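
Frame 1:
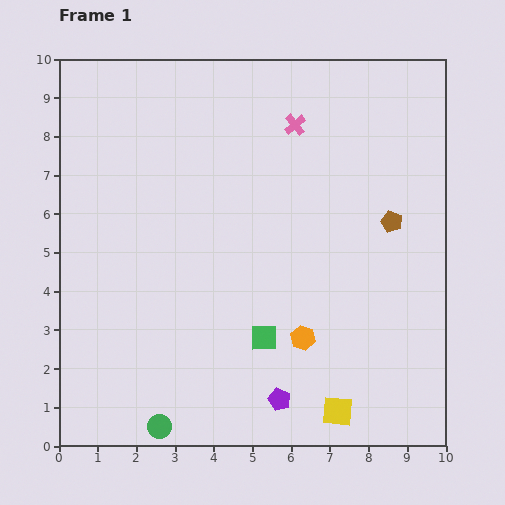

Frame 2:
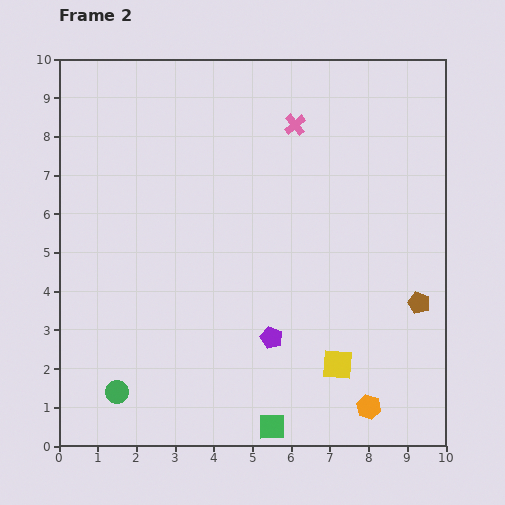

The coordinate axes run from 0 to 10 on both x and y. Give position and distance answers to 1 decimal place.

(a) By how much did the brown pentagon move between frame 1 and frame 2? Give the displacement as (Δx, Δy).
(0.7, -2.1)

The brown pentagon was at (8.6, 5.8) in frame 1 and (9.3, 3.7) in frame 2.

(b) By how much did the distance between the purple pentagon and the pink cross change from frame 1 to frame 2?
-1.6

Distance in frame 1: 7.1. Distance in frame 2: 5.5.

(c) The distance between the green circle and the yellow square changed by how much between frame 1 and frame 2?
+1.1

Distance in frame 1: 4.6. Distance in frame 2: 5.7.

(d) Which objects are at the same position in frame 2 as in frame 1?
the pink cross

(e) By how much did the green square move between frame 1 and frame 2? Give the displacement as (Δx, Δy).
(0.2, -2.3)

The green square was at (5.3, 2.8) in frame 1 and (5.5, 0.5) in frame 2.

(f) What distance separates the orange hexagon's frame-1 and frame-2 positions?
2.5

The orange hexagon moved from (6.3, 2.8) to (8.0, 1.0), a distance of √(1.7² + 1.8²) ≈ 2.5.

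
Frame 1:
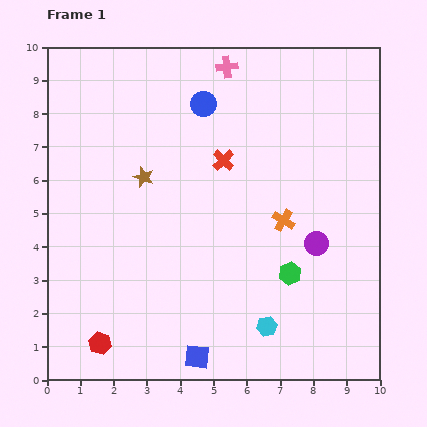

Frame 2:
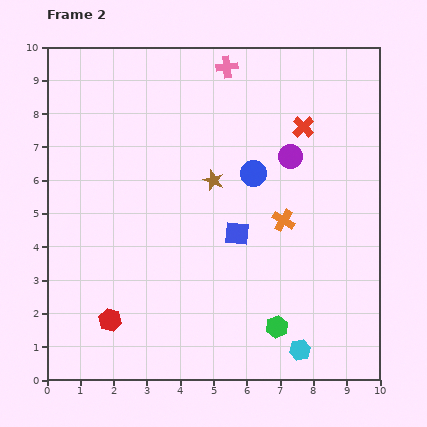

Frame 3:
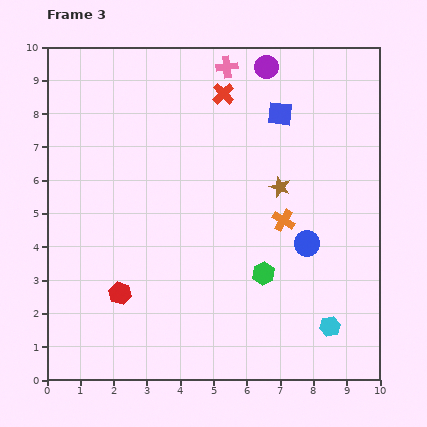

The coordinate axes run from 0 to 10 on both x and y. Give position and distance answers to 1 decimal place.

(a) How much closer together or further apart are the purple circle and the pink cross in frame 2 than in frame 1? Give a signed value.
-2.6

Distance in frame 1: 5.9. Distance in frame 2: 3.3.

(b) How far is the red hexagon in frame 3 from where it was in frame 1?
1.6

The red hexagon moved from (1.6, 1.1) to (2.2, 2.6), a distance of √(0.6² + 1.5²) ≈ 1.6.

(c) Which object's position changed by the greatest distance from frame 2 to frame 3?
the blue square

(moved 3.8; next 2.8)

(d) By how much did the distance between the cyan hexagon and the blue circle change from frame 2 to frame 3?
-2.9

Distance in frame 2: 5.5. Distance in frame 3: 2.6.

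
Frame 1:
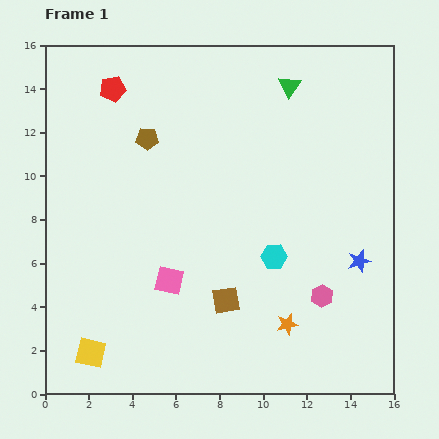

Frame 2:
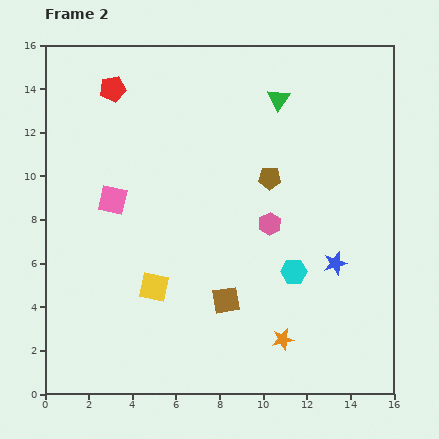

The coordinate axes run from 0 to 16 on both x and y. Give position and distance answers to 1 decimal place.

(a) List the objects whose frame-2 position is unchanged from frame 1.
the brown square, the red pentagon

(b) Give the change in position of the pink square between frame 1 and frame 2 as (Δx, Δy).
(-2.6, 3.7)

The pink square was at (5.7, 5.2) in frame 1 and (3.1, 8.9) in frame 2.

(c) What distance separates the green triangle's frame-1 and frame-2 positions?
0.8

The green triangle moved from (11.2, 14.1) to (10.7, 13.5), a distance of √(0.5² + 0.6²) ≈ 0.8.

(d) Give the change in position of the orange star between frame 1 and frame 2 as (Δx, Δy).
(-0.2, -0.7)

The orange star was at (11.1, 3.2) in frame 1 and (10.9, 2.5) in frame 2.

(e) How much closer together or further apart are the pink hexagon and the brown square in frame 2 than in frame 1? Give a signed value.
-0.4

Distance in frame 1: 4.4. Distance in frame 2: 4.0.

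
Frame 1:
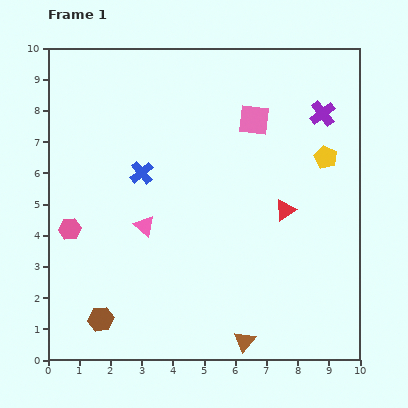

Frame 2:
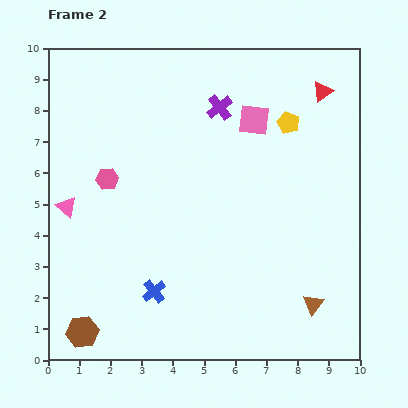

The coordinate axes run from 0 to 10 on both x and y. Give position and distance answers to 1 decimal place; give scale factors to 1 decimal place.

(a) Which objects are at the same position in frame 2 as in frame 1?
the pink square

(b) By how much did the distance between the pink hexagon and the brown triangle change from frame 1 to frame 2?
+1.0

Distance in frame 1: 6.7. Distance in frame 2: 7.7.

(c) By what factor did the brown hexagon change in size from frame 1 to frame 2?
1.3×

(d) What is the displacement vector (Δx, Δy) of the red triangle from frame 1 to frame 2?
(1.2, 3.8)

The red triangle was at (7.6, 4.8) in frame 1 and (8.8, 8.6) in frame 2.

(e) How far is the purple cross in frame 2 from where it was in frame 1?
3.3

The purple cross moved from (8.8, 7.9) to (5.5, 8.1), a distance of √(3.3² + 0.2²) ≈ 3.3.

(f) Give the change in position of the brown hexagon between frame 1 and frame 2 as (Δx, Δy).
(-0.6, -0.4)

The brown hexagon was at (1.7, 1.3) in frame 1 and (1.1, 0.9) in frame 2.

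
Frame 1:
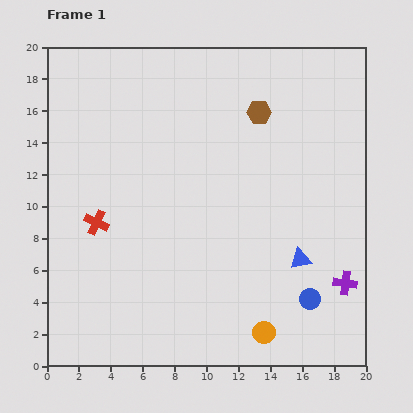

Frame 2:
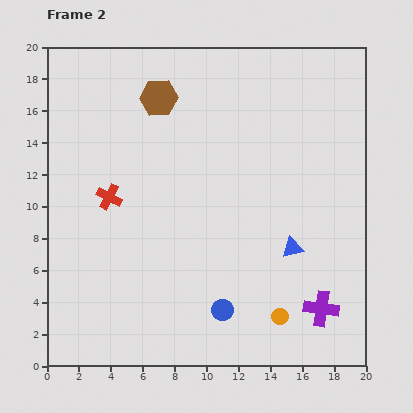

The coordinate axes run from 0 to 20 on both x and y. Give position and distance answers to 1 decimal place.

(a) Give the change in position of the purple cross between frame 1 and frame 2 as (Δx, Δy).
(-1.5, -1.6)

The purple cross was at (18.7, 5.2) in frame 1 and (17.2, 3.6) in frame 2.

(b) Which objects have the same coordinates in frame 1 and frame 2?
none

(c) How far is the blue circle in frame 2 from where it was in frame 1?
5.5

The blue circle moved from (16.5, 4.2) to (11.0, 3.5), a distance of √(5.5² + 0.7²) ≈ 5.5.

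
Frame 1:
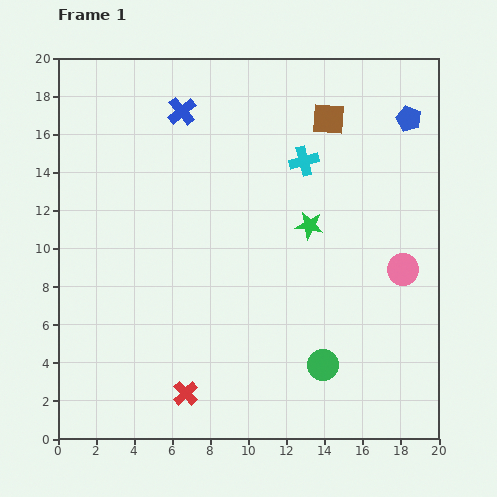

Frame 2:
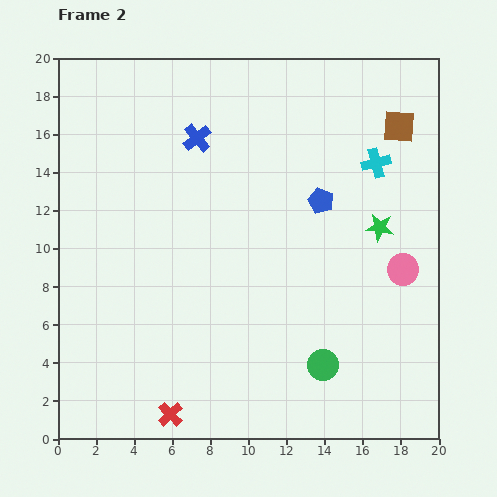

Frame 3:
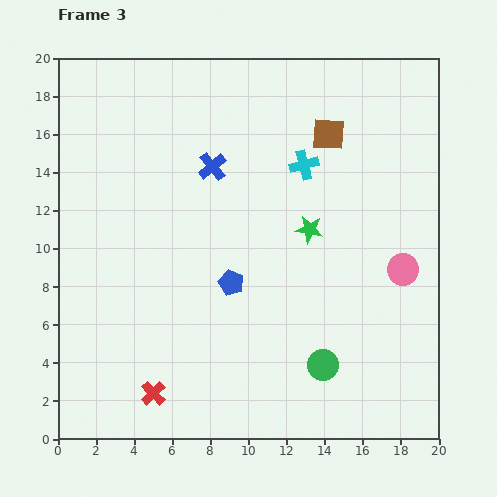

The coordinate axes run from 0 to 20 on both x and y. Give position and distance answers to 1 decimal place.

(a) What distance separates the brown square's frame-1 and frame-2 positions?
3.7

The brown square moved from (14.2, 16.8) to (17.9, 16.4), a distance of √(3.7² + 0.4²) ≈ 3.7.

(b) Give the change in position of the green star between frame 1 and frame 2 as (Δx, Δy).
(3.7, -0.1)

The green star was at (13.2, 11.2) in frame 1 and (16.9, 11.1) in frame 2.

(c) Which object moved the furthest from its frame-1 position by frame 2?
the blue pentagon

(moved 6.3; next 3.8)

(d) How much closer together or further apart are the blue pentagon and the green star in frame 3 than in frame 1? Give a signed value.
-2.6

Distance in frame 1: 7.6. Distance in frame 3: 5.0.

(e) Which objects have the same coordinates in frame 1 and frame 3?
the green circle, the pink circle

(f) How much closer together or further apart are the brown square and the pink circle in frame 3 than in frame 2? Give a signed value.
+0.6

Distance in frame 2: 7.5. Distance in frame 3: 8.1.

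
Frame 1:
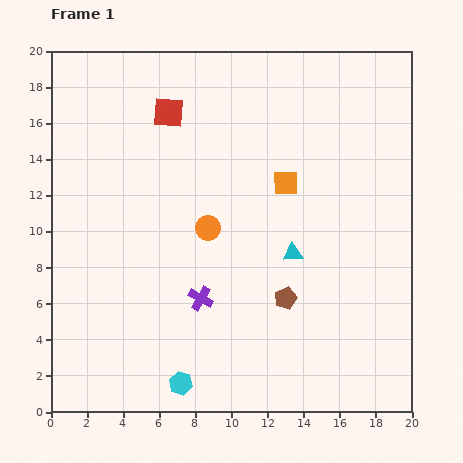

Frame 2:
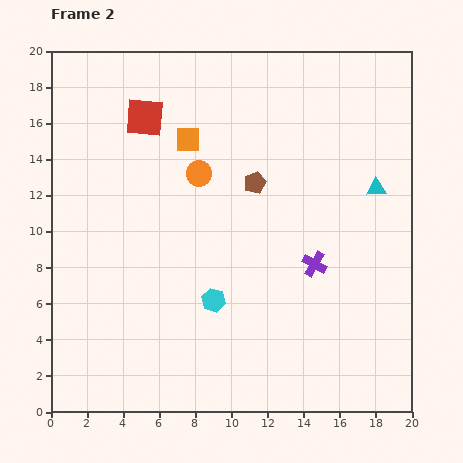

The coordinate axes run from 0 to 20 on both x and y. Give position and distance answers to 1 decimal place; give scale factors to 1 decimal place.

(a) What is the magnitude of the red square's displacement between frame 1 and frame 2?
1.3

The red square moved from (6.5, 16.6) to (5.2, 16.3), a distance of √(1.3² + 0.3²) ≈ 1.3.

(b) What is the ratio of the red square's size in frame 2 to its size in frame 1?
1.3×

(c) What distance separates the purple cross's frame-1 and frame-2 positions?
6.6

The purple cross moved from (8.3, 6.3) to (14.6, 8.2), a distance of √(6.3² + 1.9²) ≈ 6.6.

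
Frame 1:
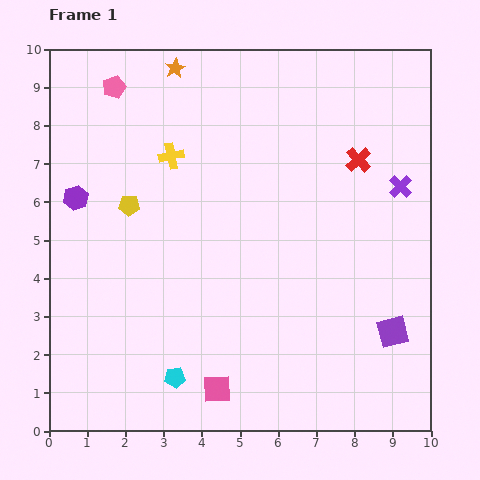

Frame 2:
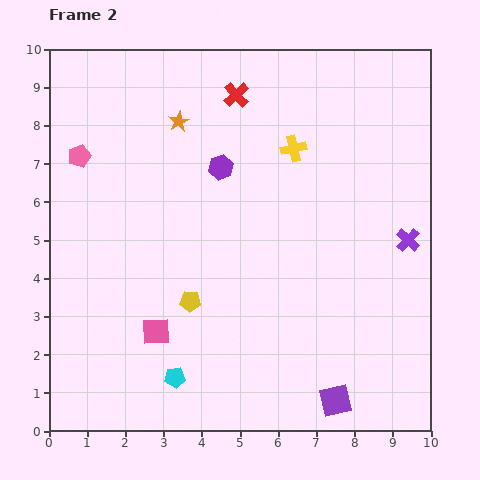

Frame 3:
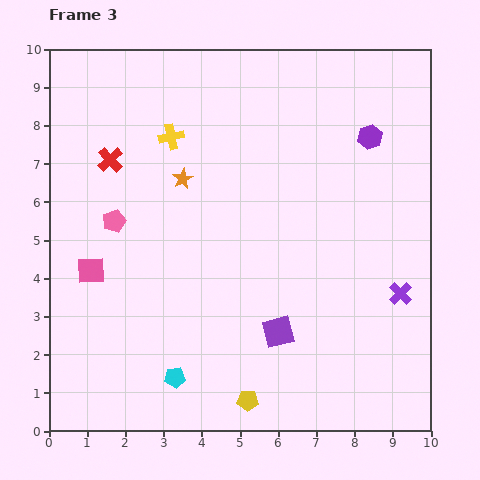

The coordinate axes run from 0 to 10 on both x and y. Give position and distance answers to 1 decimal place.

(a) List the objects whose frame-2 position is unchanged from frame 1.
the cyan pentagon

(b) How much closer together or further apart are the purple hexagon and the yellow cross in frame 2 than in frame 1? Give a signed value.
-0.7

Distance in frame 1: 2.7. Distance in frame 2: 2.0.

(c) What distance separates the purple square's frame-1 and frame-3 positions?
3.0

The purple square moved from (9.0, 2.6) to (6.0, 2.6), a distance of √(3.0² + 0.0²) ≈ 3.0.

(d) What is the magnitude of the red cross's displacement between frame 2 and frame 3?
3.7

The red cross moved from (4.9, 8.8) to (1.6, 7.1), a distance of √(3.3² + 1.7²) ≈ 3.7.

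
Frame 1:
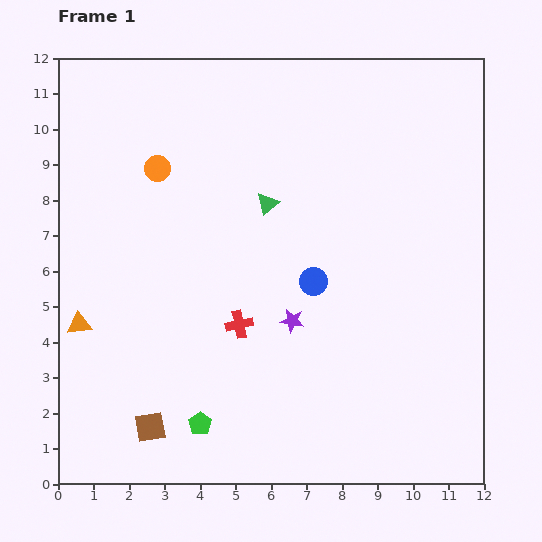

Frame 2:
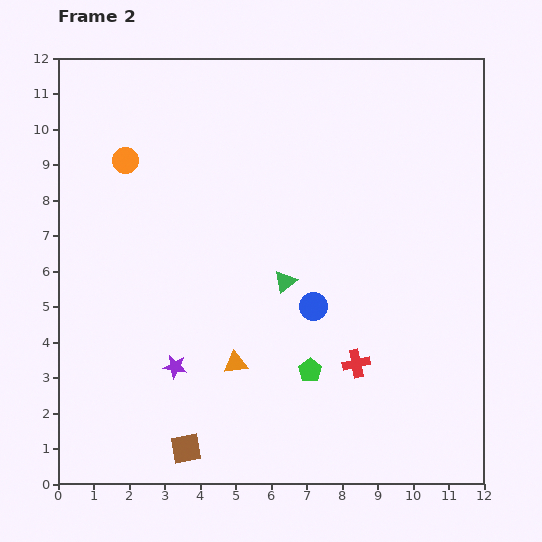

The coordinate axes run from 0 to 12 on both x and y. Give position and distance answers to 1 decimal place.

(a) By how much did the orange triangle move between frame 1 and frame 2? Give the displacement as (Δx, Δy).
(4.4, -1.1)

The orange triangle was at (0.6, 4.5) in frame 1 and (5.0, 3.4) in frame 2.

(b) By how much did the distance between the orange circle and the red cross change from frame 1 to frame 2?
+3.6

Distance in frame 1: 5.0. Distance in frame 2: 8.6.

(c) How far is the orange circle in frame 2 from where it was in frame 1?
0.9

The orange circle moved from (2.8, 8.9) to (1.9, 9.1), a distance of √(0.9² + 0.2²) ≈ 0.9.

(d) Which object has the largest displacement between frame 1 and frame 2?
the orange triangle

(moved 4.5; next 3.5)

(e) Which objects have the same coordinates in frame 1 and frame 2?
none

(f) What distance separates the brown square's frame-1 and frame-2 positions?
1.2

The brown square moved from (2.6, 1.6) to (3.6, 1.0), a distance of √(1.0² + 0.6²) ≈ 1.2.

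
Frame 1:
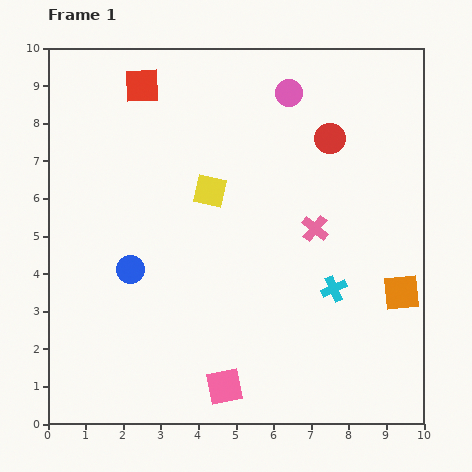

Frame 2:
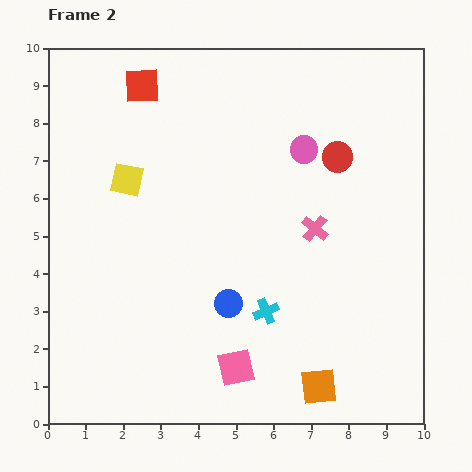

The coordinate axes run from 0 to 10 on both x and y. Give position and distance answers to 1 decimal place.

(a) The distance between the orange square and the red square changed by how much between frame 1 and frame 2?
+0.5

Distance in frame 1: 8.8. Distance in frame 2: 9.3.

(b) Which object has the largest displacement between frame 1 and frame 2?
the orange square

(moved 3.3; next 2.8)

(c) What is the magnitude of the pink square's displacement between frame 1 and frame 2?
0.6

The pink square moved from (4.7, 1.0) to (5.0, 1.5), a distance of √(0.3² + 0.5²) ≈ 0.6.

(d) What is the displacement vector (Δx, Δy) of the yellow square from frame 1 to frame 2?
(-2.2, 0.3)

The yellow square was at (4.3, 6.2) in frame 1 and (2.1, 6.5) in frame 2.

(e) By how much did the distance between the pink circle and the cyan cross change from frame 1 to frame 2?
-0.9

Distance in frame 1: 5.3. Distance in frame 2: 4.4.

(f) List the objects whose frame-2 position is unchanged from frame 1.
the red square, the pink cross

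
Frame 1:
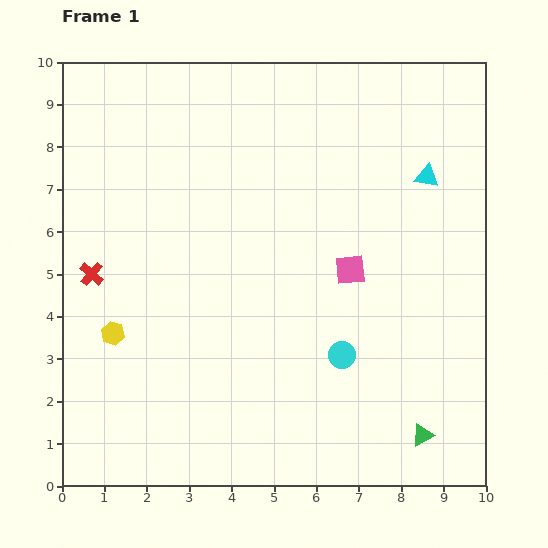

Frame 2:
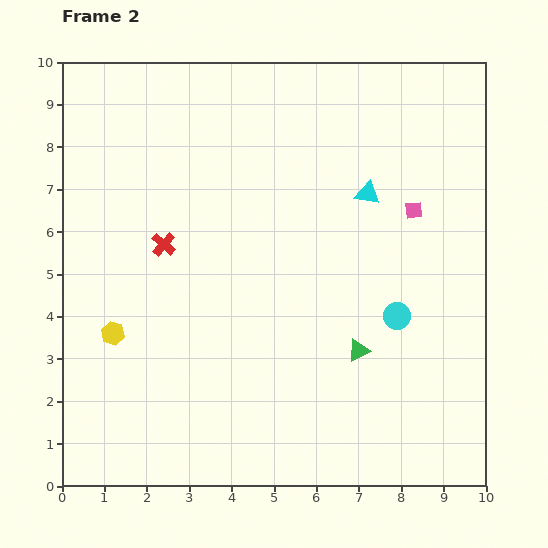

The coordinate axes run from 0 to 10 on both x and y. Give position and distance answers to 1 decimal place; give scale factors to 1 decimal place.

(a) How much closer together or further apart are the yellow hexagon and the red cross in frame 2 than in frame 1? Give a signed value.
+0.9

Distance in frame 1: 1.5. Distance in frame 2: 2.4.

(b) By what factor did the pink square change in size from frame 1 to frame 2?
0.6×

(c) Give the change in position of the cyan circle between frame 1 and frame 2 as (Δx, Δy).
(1.3, 0.9)

The cyan circle was at (6.6, 3.1) in frame 1 and (7.9, 4.0) in frame 2.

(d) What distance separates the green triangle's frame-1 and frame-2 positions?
2.5

The green triangle moved from (8.5, 1.2) to (7.0, 3.2), a distance of √(1.5² + 2.0²) ≈ 2.5.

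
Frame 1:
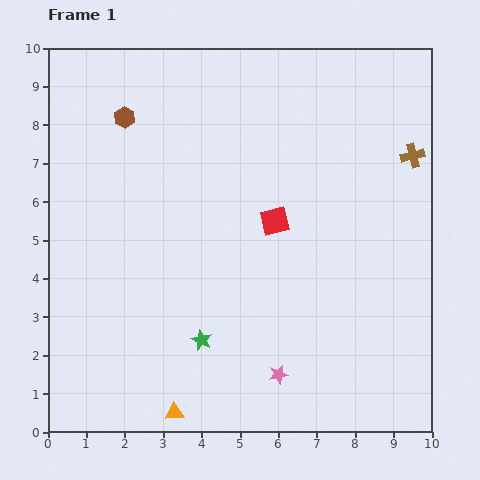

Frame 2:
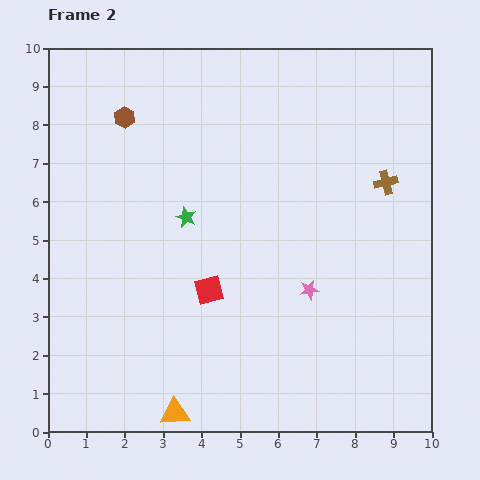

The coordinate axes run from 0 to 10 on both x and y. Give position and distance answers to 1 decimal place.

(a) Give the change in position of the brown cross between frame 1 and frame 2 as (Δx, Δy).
(-0.7, -0.7)

The brown cross was at (9.5, 7.2) in frame 1 and (8.8, 6.5) in frame 2.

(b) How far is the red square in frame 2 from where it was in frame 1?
2.5

The red square moved from (5.9, 5.5) to (4.2, 3.7), a distance of √(1.7² + 1.8²) ≈ 2.5.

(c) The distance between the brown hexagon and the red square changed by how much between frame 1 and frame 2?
+0.3

Distance in frame 1: 4.7. Distance in frame 2: 5.0.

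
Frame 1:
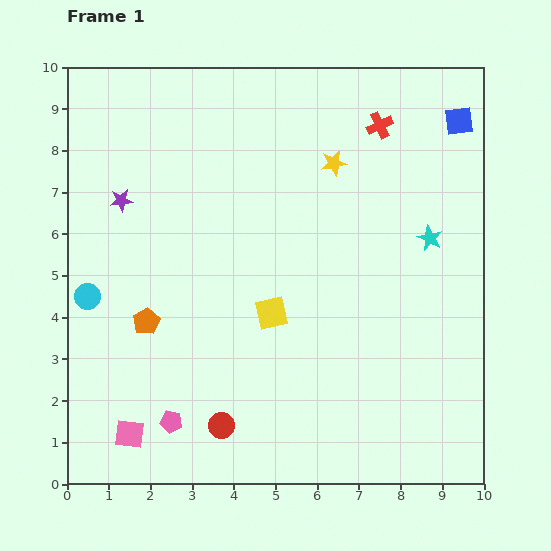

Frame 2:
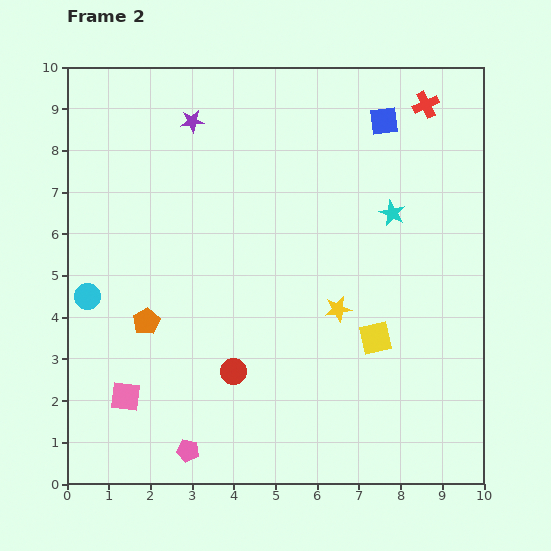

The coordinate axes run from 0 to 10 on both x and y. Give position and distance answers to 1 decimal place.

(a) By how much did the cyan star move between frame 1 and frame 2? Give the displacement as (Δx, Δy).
(-0.9, 0.6)

The cyan star was at (8.7, 5.9) in frame 1 and (7.8, 6.5) in frame 2.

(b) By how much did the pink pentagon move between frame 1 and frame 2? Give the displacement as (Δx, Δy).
(0.4, -0.7)

The pink pentagon was at (2.5, 1.5) in frame 1 and (2.9, 0.8) in frame 2.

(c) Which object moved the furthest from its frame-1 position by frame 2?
the yellow star

(moved 3.5; next 2.6)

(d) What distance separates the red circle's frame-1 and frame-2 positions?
1.3

The red circle moved from (3.7, 1.4) to (4.0, 2.7), a distance of √(0.3² + 1.3²) ≈ 1.3.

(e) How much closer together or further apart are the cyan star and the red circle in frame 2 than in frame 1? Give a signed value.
-1.3

Distance in frame 1: 6.7. Distance in frame 2: 5.4.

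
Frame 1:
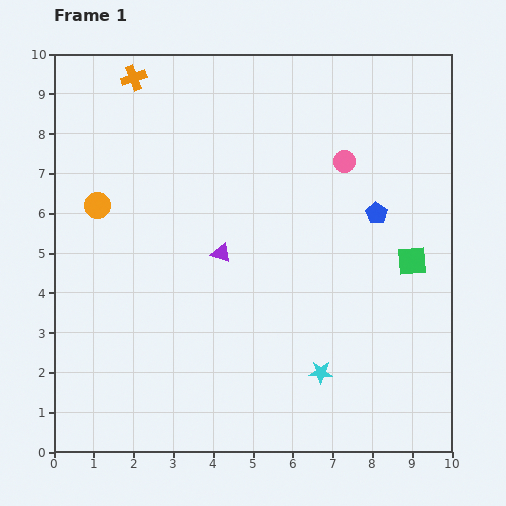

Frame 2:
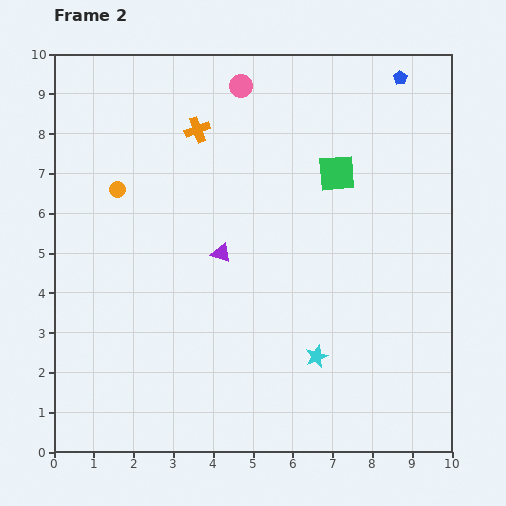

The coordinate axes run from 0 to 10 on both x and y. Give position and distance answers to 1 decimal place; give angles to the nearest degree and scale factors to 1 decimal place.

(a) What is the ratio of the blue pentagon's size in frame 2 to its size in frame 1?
0.6×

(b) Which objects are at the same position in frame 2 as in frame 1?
the purple triangle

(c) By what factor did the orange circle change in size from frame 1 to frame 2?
0.6×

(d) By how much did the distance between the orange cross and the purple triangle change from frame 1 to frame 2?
-1.7

Distance in frame 1: 4.9. Distance in frame 2: 3.2.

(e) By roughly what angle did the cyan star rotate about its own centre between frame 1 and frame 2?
24° counter-clockwise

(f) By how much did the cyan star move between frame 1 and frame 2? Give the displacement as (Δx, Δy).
(-0.1, 0.4)

The cyan star was at (6.7, 2.0) in frame 1 and (6.6, 2.4) in frame 2.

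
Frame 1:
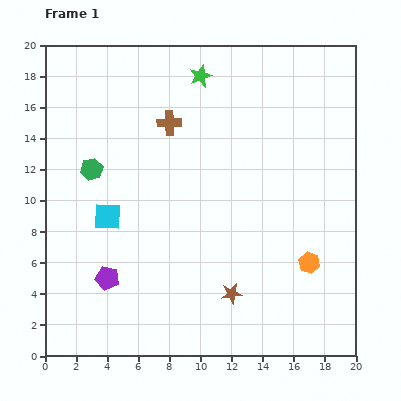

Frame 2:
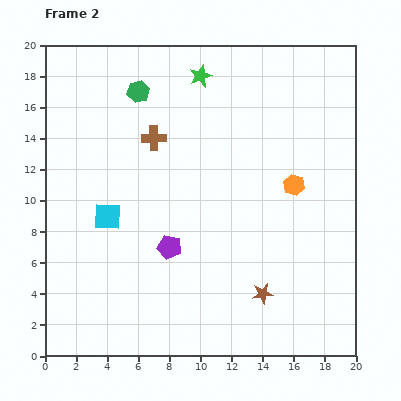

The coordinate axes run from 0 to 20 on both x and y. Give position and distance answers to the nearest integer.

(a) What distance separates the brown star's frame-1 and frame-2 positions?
2

The brown star moved from (12, 4) to (14, 4), a distance of √(2² + 0²) ≈ 2.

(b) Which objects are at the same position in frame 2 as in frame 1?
the cyan square, the green star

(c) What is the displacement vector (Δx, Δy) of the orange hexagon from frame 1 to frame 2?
(-1, 5)

The orange hexagon was at (17, 6) in frame 1 and (16, 11) in frame 2.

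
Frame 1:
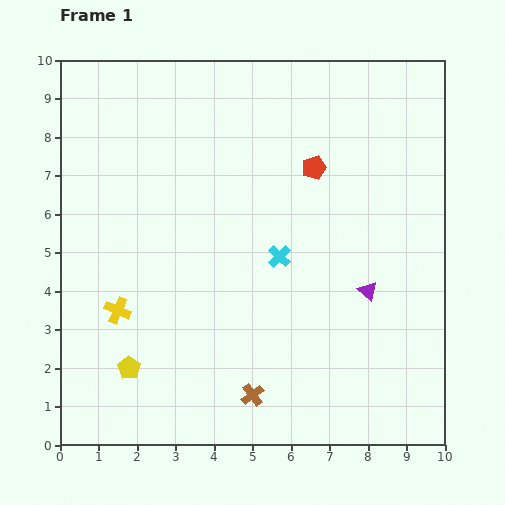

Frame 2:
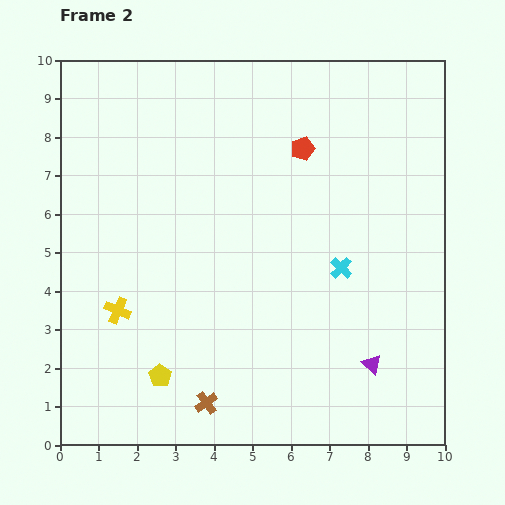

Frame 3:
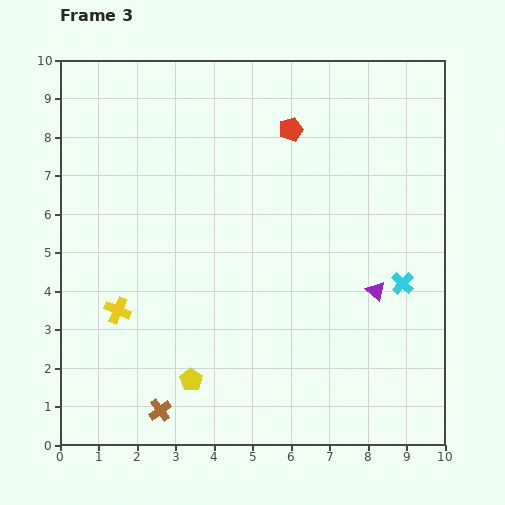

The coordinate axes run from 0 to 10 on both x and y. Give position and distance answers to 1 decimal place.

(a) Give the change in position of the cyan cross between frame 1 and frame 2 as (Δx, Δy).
(1.6, -0.3)

The cyan cross was at (5.7, 4.9) in frame 1 and (7.3, 4.6) in frame 2.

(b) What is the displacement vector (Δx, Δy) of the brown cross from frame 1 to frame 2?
(-1.2, -0.2)

The brown cross was at (5.0, 1.3) in frame 1 and (3.8, 1.1) in frame 2.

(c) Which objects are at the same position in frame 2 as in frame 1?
the yellow cross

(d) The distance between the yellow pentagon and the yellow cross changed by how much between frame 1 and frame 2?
+0.5

Distance in frame 1: 1.5. Distance in frame 2: 2.0.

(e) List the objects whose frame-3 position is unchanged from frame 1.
the yellow cross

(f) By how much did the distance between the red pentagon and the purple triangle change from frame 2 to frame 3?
-1.2

Distance in frame 2: 5.9. Distance in frame 3: 4.7.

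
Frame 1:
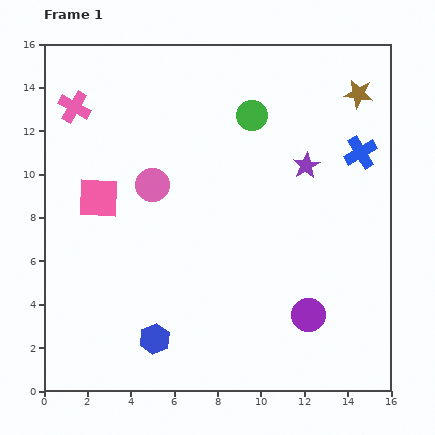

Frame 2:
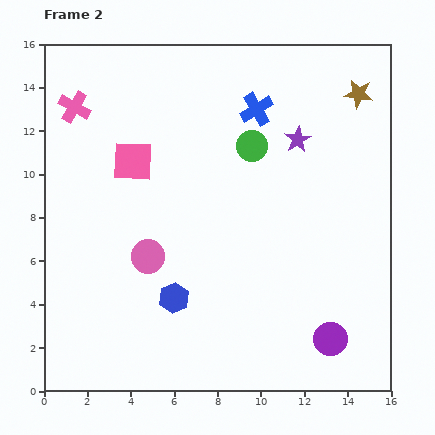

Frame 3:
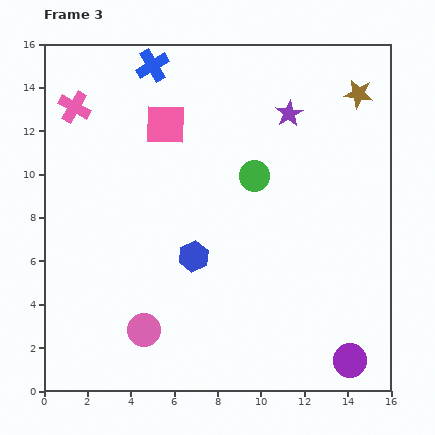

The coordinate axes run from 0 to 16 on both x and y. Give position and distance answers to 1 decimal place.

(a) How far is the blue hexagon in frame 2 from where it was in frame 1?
2.1

The blue hexagon moved from (5.1, 2.4) to (6.0, 4.3), a distance of √(0.9² + 1.9²) ≈ 2.1.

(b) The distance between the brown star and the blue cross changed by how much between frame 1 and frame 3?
+6.9

Distance in frame 1: 2.7. Distance in frame 3: 9.6.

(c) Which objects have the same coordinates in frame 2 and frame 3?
the pink cross, the brown star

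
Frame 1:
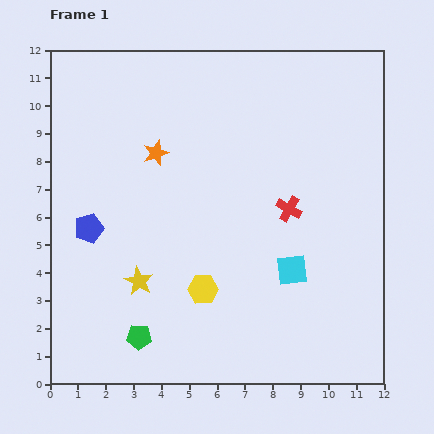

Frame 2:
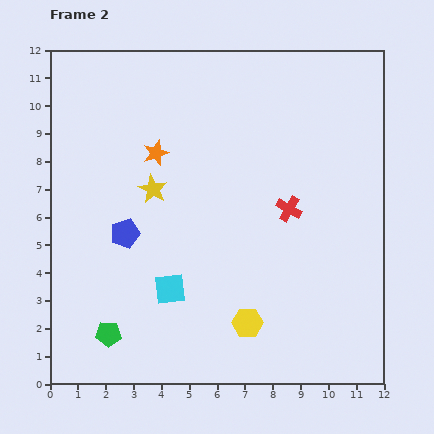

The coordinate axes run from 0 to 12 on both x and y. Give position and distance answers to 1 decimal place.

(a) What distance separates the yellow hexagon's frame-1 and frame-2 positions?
2.0

The yellow hexagon moved from (5.5, 3.4) to (7.1, 2.2), a distance of √(1.6² + 1.2²) ≈ 2.0.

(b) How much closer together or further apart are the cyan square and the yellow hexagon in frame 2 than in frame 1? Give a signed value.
-0.3

Distance in frame 1: 3.3. Distance in frame 2: 3.0.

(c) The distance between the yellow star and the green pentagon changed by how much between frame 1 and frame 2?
+3.4

Distance in frame 1: 2.0. Distance in frame 2: 5.4.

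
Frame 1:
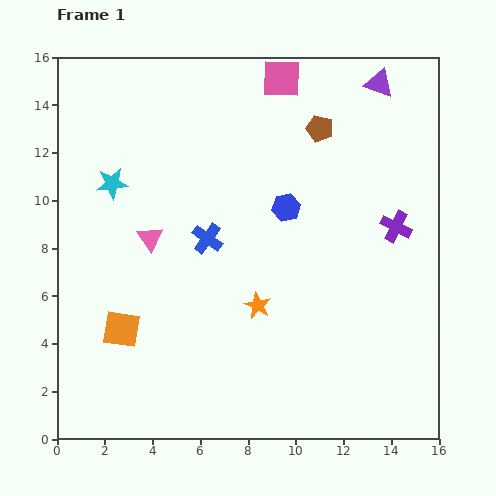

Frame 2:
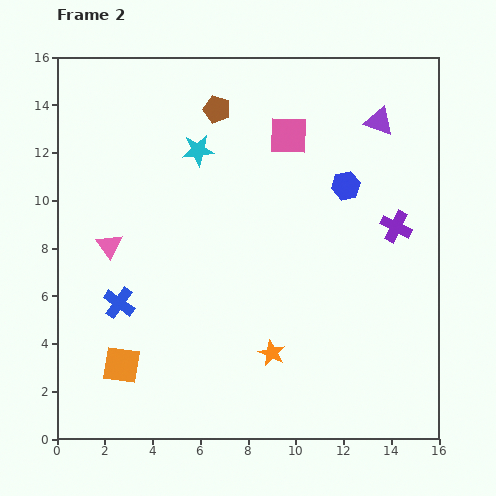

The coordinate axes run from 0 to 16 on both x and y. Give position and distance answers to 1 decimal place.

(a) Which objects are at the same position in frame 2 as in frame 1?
the purple cross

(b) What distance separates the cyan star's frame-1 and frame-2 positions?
3.9

The cyan star moved from (2.3, 10.7) to (5.9, 12.1), a distance of √(3.6² + 1.4²) ≈ 3.9.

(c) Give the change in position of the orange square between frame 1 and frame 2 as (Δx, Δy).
(0.0, -1.5)

The orange square was at (2.7, 4.6) in frame 1 and (2.7, 3.1) in frame 2.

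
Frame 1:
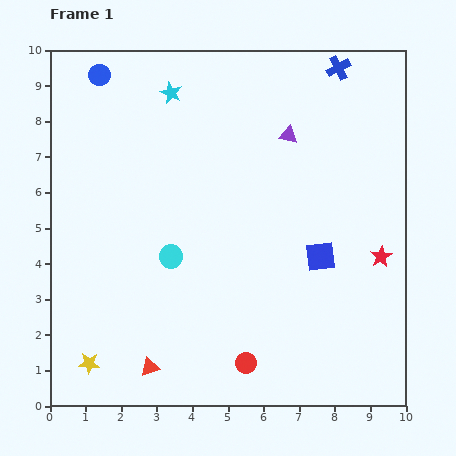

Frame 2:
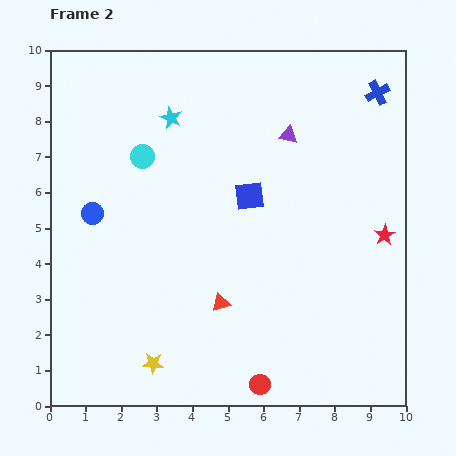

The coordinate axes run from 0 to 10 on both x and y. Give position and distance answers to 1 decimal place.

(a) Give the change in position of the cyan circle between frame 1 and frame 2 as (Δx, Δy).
(-0.8, 2.8)

The cyan circle was at (3.4, 4.2) in frame 1 and (2.6, 7.0) in frame 2.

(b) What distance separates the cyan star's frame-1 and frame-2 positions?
0.7

The cyan star moved from (3.4, 8.8) to (3.4, 8.1), a distance of √(0.0² + 0.7²) ≈ 0.7.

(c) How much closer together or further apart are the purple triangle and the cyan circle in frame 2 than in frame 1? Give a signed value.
-0.6

Distance in frame 1: 4.7. Distance in frame 2: 4.1.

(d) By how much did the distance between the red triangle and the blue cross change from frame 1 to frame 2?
-2.5

Distance in frame 1: 9.9. Distance in frame 2: 7.4.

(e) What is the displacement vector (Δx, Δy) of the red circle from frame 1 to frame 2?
(0.4, -0.6)

The red circle was at (5.5, 1.2) in frame 1 and (5.9, 0.6) in frame 2.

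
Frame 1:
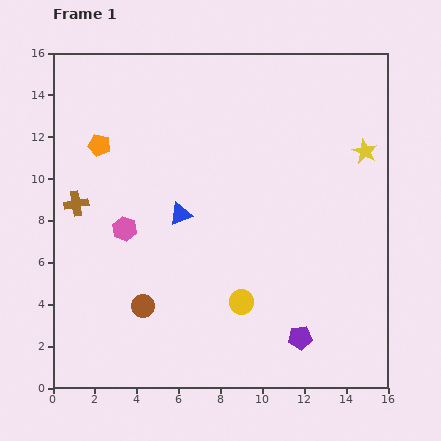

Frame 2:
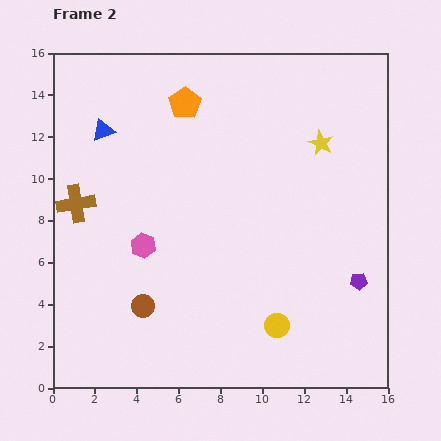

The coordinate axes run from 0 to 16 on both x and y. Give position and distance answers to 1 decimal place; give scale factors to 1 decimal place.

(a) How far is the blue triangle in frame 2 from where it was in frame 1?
5.4

The blue triangle moved from (6.1, 8.3) to (2.4, 12.3), a distance of √(3.7² + 4.0²) ≈ 5.4.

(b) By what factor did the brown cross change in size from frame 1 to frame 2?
1.5×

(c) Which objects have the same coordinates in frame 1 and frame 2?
the brown cross, the brown circle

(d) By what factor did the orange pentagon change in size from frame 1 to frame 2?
1.4×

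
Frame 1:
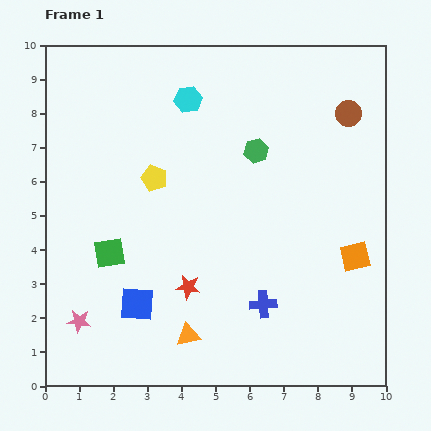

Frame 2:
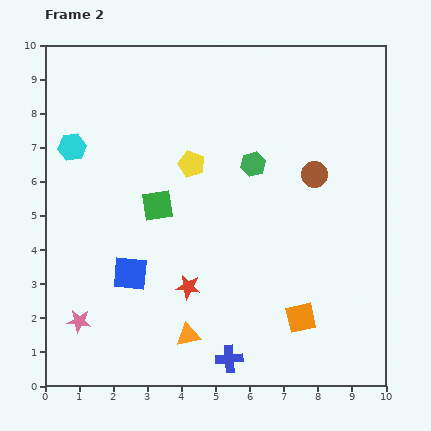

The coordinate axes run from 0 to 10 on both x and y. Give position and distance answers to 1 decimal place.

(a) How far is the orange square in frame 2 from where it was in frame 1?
2.4

The orange square moved from (9.1, 3.8) to (7.5, 2.0), a distance of √(1.6² + 1.8²) ≈ 2.4.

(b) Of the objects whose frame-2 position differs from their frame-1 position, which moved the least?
the green hexagon

(moved 0.4)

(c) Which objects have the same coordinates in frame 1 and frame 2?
the pink star, the red star, the orange triangle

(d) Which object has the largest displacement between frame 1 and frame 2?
the cyan hexagon

(moved 3.7; next 2.4)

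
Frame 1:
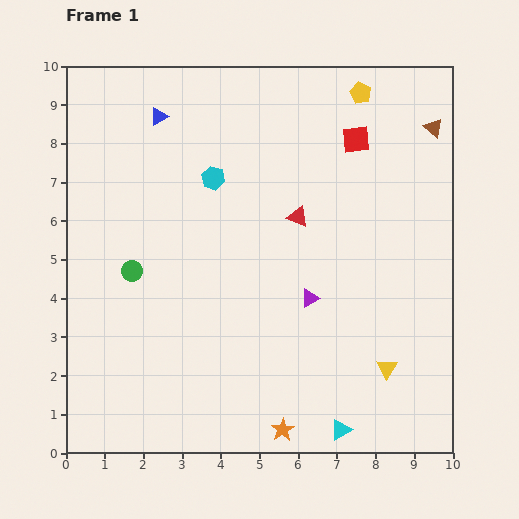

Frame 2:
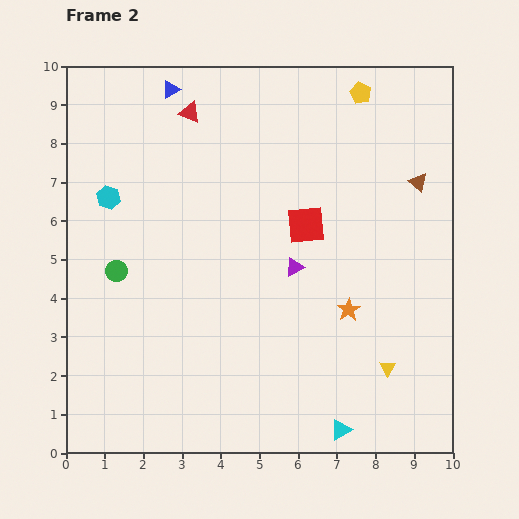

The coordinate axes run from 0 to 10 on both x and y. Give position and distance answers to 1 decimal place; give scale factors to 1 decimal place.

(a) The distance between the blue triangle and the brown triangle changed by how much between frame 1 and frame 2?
-0.3

Distance in frame 1: 7.1. Distance in frame 2: 6.8.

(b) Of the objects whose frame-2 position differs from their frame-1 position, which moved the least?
the green circle

(moved 0.4)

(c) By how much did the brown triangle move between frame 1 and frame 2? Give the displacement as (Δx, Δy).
(-0.4, -1.4)

The brown triangle was at (9.5, 8.4) in frame 1 and (9.1, 7.0) in frame 2.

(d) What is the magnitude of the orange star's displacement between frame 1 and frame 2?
3.5

The orange star moved from (5.6, 0.6) to (7.3, 3.7), a distance of √(1.7² + 3.1²) ≈ 3.5.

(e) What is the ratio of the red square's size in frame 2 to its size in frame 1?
1.4×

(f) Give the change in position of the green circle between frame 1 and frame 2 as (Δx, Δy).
(-0.4, 0.0)

The green circle was at (1.7, 4.7) in frame 1 and (1.3, 4.7) in frame 2.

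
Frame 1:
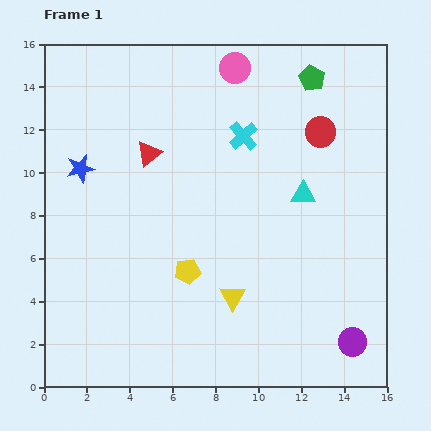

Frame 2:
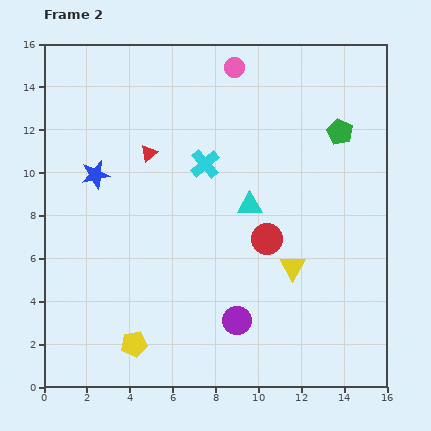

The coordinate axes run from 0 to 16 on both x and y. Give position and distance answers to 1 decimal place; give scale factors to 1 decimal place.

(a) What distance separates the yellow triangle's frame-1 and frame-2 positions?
3.1

The yellow triangle moved from (8.8, 4.2) to (11.6, 5.6), a distance of √(2.8² + 1.4²) ≈ 3.1.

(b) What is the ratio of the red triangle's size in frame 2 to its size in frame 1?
0.7×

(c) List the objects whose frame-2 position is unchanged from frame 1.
the pink circle, the red triangle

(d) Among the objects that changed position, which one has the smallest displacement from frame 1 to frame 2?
the blue star

(moved 0.8)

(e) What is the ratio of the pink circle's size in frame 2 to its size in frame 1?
0.7×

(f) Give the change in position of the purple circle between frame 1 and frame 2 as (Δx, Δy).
(-5.4, 1.0)

The purple circle was at (14.4, 2.1) in frame 1 and (9.0, 3.1) in frame 2.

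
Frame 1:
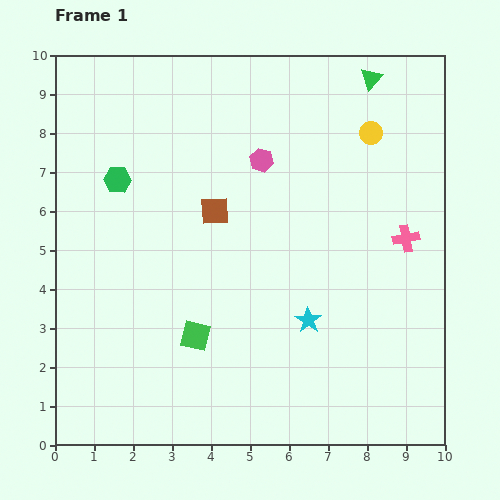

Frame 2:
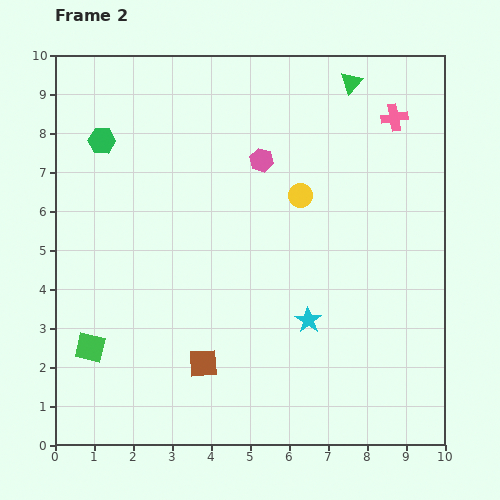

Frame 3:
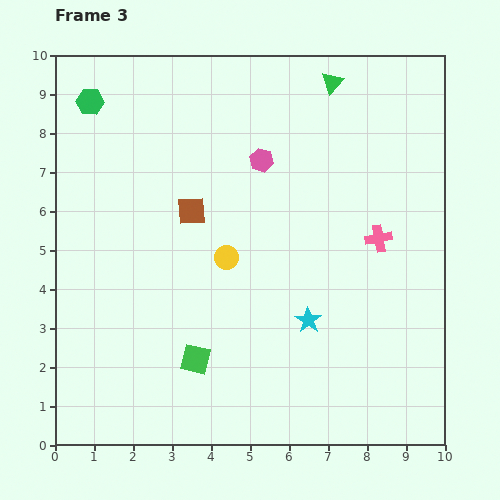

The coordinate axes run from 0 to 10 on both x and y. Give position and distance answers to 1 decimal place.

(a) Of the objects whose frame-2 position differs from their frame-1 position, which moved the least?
the green triangle

(moved 0.5)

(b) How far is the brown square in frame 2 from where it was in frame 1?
3.9

The brown square moved from (4.1, 6.0) to (3.8, 2.1), a distance of √(0.3² + 3.9²) ≈ 3.9.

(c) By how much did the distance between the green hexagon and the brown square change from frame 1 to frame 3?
+1.2

Distance in frame 1: 2.6. Distance in frame 3: 3.8.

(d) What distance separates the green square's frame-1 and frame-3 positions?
0.6

The green square moved from (3.6, 2.8) to (3.6, 2.2), a distance of √(0.0² + 0.6²) ≈ 0.6.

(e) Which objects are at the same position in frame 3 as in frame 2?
the cyan star, the pink hexagon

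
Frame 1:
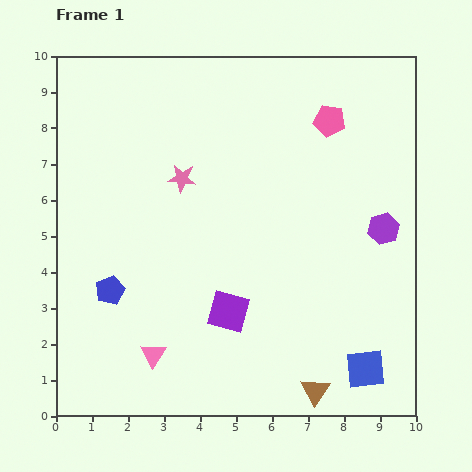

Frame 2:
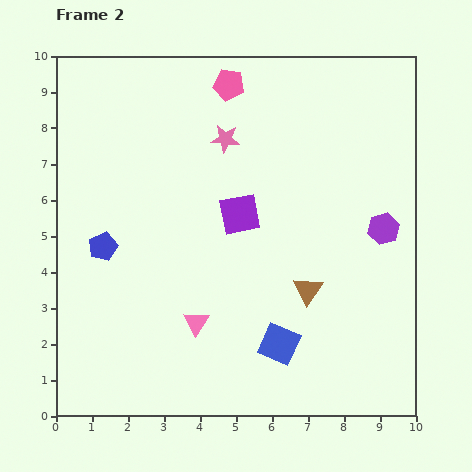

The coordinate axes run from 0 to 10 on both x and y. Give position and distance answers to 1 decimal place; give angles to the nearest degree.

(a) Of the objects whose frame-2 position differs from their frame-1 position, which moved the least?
the blue pentagon

(moved 1.2)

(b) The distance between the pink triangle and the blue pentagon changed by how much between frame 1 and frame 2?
+1.1

Distance in frame 1: 2.2. Distance in frame 2: 3.3.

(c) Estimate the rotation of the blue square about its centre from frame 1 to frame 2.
31° clockwise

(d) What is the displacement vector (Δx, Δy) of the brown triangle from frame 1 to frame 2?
(-0.2, 2.8)

The brown triangle was at (7.2, 0.7) in frame 1 and (7.0, 3.5) in frame 2.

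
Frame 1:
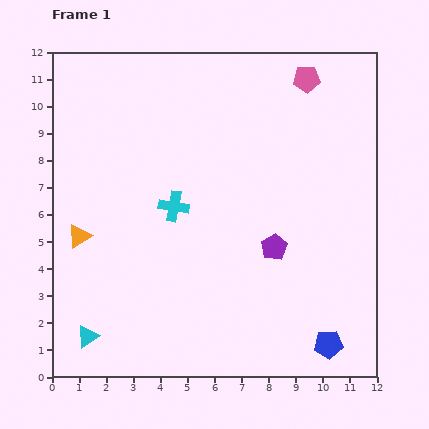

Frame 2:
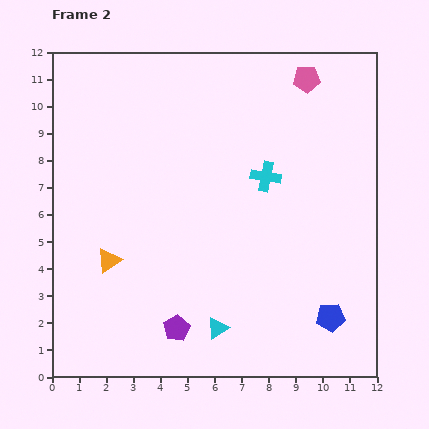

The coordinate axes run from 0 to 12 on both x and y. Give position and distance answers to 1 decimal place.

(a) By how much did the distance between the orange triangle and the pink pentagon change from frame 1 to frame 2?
-0.3

Distance in frame 1: 10.2. Distance in frame 2: 9.9.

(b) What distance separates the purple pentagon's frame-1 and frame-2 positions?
4.7

The purple pentagon moved from (8.2, 4.8) to (4.6, 1.8), a distance of √(3.6² + 3.0²) ≈ 4.7.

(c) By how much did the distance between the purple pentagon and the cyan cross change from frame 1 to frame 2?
+2.5

Distance in frame 1: 4.0. Distance in frame 2: 6.5.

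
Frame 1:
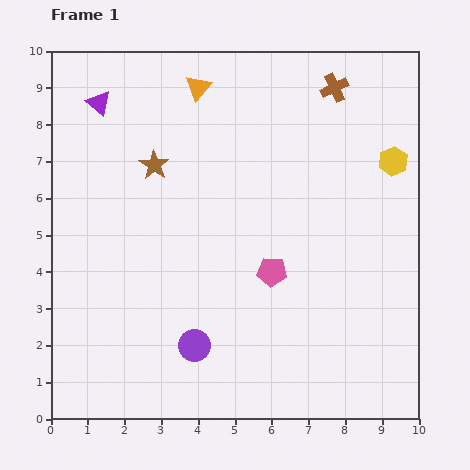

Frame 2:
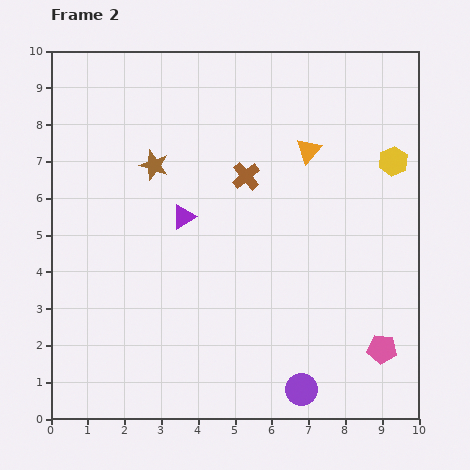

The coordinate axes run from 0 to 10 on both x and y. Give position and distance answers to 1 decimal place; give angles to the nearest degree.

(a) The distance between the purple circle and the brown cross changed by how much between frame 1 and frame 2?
-2.0

Distance in frame 1: 8.0. Distance in frame 2: 6.0.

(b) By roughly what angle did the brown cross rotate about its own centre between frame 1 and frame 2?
15° counter-clockwise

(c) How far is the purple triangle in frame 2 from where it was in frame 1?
3.9

The purple triangle moved from (1.3, 8.6) to (3.6, 5.5), a distance of √(2.3² + 3.1²) ≈ 3.9.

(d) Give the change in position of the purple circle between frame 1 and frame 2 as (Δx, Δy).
(2.9, -1.2)

The purple circle was at (3.9, 2.0) in frame 1 and (6.8, 0.8) in frame 2.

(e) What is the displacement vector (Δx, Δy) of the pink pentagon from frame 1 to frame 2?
(3.0, -2.1)

The pink pentagon was at (6.0, 4.0) in frame 1 and (9.0, 1.9) in frame 2.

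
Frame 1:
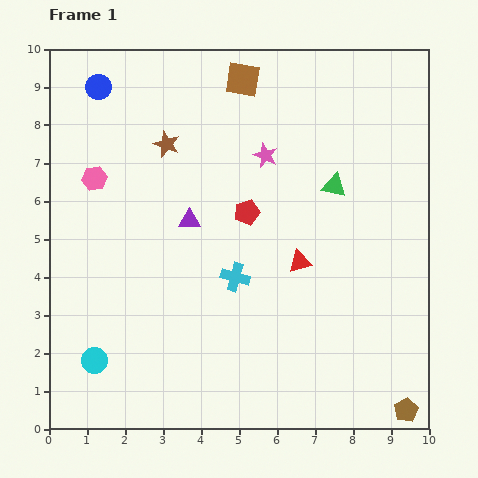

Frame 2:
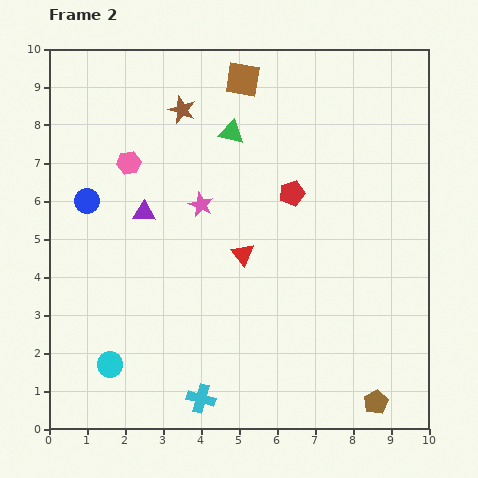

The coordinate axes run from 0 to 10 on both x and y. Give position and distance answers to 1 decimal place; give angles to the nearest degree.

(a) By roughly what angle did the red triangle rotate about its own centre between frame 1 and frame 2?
53° counter-clockwise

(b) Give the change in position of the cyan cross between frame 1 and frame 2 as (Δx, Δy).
(-0.9, -3.2)

The cyan cross was at (4.9, 4.0) in frame 1 and (4.0, 0.8) in frame 2.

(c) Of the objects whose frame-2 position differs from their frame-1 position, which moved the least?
the cyan circle

(moved 0.4)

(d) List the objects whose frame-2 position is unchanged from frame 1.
the brown square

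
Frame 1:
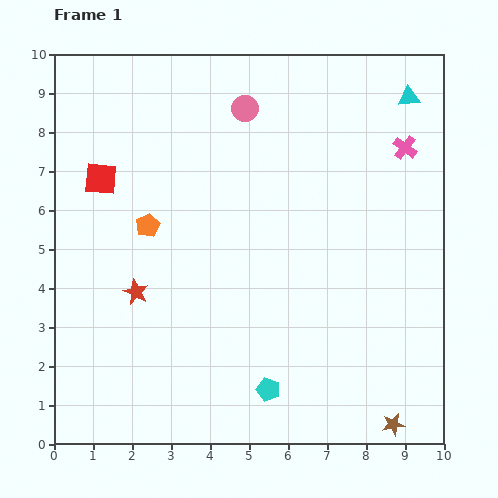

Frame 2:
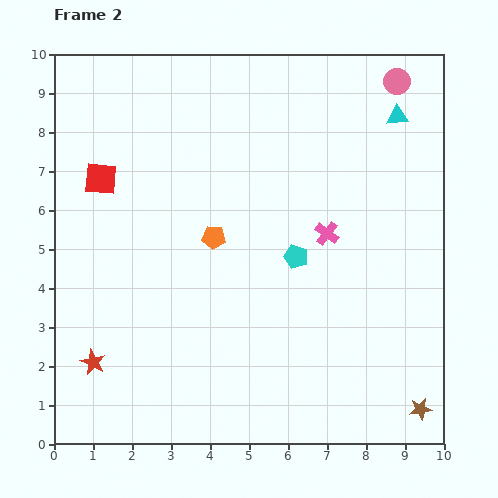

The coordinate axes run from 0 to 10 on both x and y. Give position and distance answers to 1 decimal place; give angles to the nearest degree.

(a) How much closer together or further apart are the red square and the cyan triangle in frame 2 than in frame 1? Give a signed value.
-0.4

Distance in frame 1: 8.2. Distance in frame 2: 7.8.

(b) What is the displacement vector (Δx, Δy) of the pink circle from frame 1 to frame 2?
(3.9, 0.7)

The pink circle was at (4.9, 8.6) in frame 1 and (8.8, 9.3) in frame 2.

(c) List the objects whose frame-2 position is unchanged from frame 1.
the red square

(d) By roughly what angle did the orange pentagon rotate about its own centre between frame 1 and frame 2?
30° clockwise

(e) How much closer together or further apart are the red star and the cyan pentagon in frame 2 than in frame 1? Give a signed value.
+1.7

Distance in frame 1: 4.2. Distance in frame 2: 5.9.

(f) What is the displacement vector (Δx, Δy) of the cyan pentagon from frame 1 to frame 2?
(0.7, 3.4)

The cyan pentagon was at (5.5, 1.4) in frame 1 and (6.2, 4.8) in frame 2.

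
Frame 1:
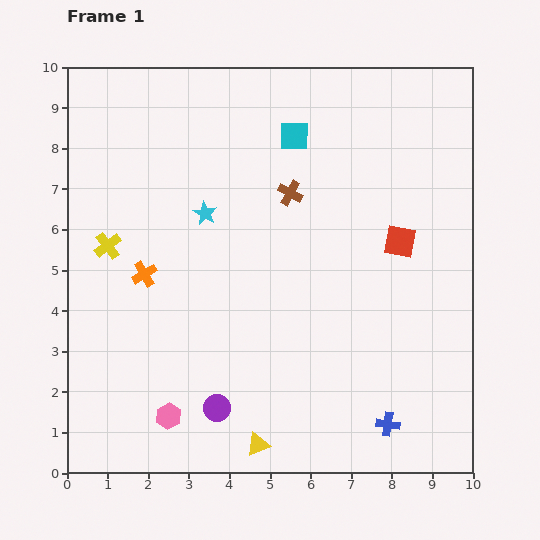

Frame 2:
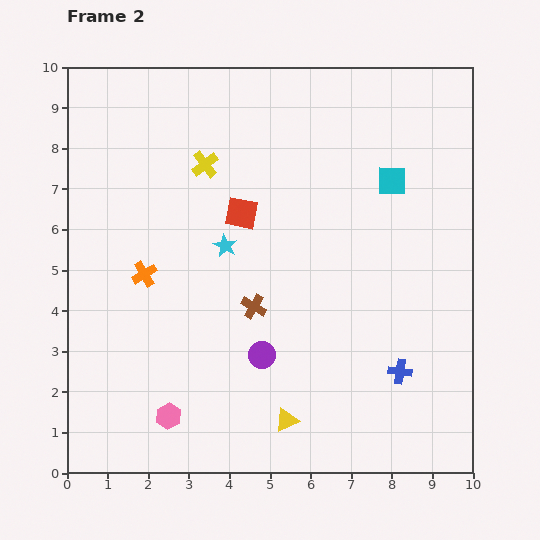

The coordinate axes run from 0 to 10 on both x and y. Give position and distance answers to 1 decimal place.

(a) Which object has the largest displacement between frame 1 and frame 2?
the red square

(moved 4.0; next 3.1)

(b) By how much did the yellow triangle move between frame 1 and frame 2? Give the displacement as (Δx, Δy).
(0.7, 0.6)

The yellow triangle was at (4.7, 0.7) in frame 1 and (5.4, 1.3) in frame 2.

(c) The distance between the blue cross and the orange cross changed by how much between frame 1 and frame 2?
-0.3

Distance in frame 1: 7.0. Distance in frame 2: 6.7.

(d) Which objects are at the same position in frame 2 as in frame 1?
the pink hexagon, the orange cross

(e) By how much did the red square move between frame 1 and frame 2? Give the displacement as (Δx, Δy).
(-3.9, 0.7)

The red square was at (8.2, 5.7) in frame 1 and (4.3, 6.4) in frame 2.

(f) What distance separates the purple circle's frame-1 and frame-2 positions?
1.7

The purple circle moved from (3.7, 1.6) to (4.8, 2.9), a distance of √(1.1² + 1.3²) ≈ 1.7.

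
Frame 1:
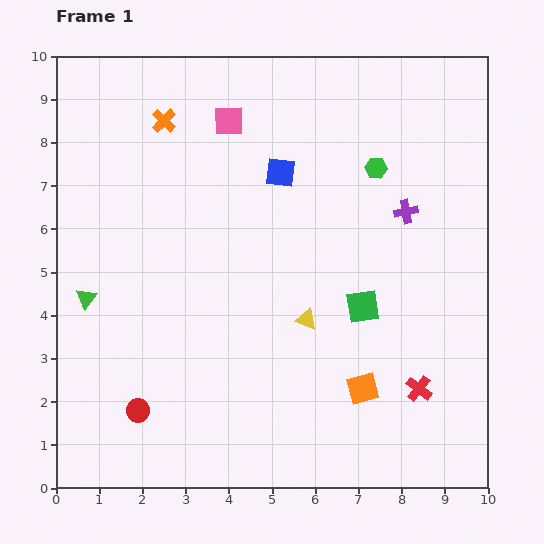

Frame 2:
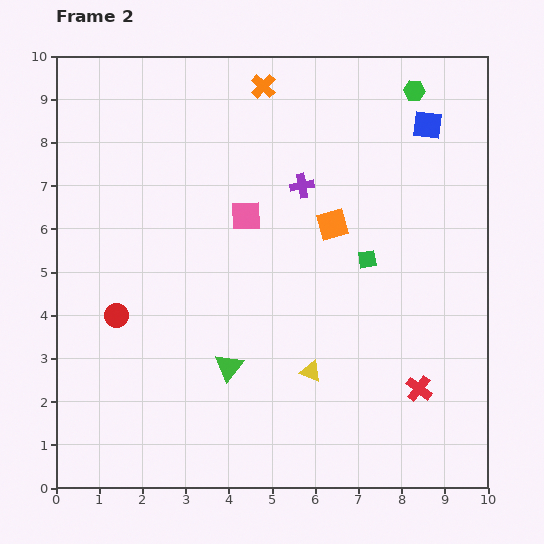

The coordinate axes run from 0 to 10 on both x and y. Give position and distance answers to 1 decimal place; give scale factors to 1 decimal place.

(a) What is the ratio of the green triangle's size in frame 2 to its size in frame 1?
1.3×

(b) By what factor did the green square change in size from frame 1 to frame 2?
0.6×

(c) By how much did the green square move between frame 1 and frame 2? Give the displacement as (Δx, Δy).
(0.1, 1.1)

The green square was at (7.1, 4.2) in frame 1 and (7.2, 5.3) in frame 2.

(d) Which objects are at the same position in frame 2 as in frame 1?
the red cross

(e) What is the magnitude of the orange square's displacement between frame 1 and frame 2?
3.9

The orange square moved from (7.1, 2.3) to (6.4, 6.1), a distance of √(0.7² + 3.8²) ≈ 3.9.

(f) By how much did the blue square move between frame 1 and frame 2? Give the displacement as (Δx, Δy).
(3.4, 1.1)

The blue square was at (5.2, 7.3) in frame 1 and (8.6, 8.4) in frame 2.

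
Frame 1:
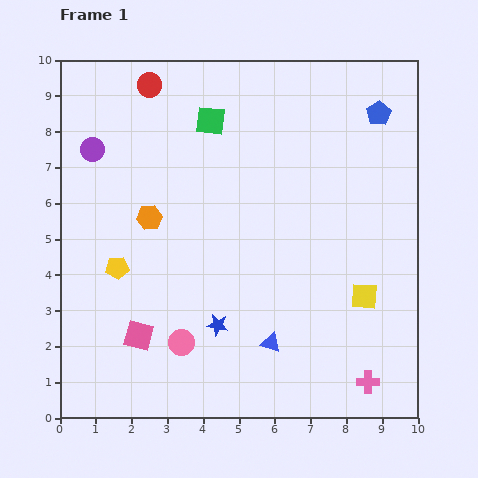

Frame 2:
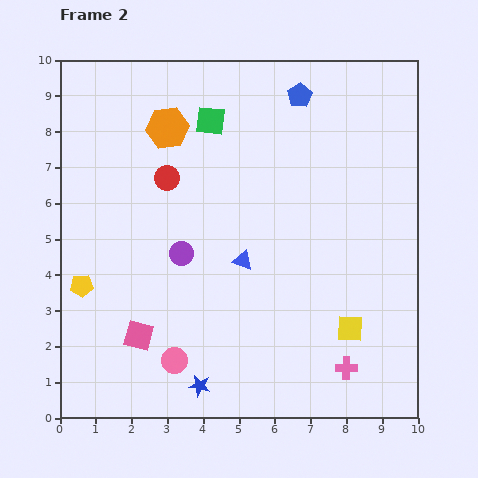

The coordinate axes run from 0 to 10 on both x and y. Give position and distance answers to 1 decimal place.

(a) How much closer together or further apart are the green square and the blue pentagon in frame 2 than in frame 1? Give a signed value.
-2.1

Distance in frame 1: 4.7. Distance in frame 2: 2.6.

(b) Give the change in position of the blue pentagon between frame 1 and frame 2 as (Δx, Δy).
(-2.2, 0.5)

The blue pentagon was at (8.9, 8.5) in frame 1 and (6.7, 9.0) in frame 2.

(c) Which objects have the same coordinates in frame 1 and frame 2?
the green square, the pink square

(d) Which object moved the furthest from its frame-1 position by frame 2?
the purple circle

(moved 3.8; next 2.6)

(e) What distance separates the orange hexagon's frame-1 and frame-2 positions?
2.5

The orange hexagon moved from (2.5, 5.6) to (3.0, 8.1), a distance of √(0.5² + 2.5²) ≈ 2.5.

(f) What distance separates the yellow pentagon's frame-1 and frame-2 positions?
1.1

The yellow pentagon moved from (1.6, 4.2) to (0.6, 3.7), a distance of √(1.0² + 0.5²) ≈ 1.1.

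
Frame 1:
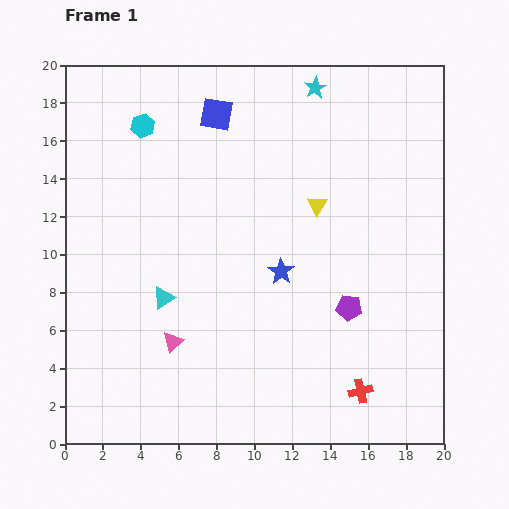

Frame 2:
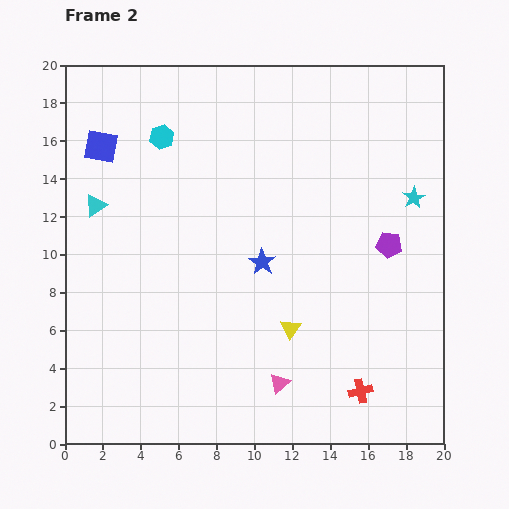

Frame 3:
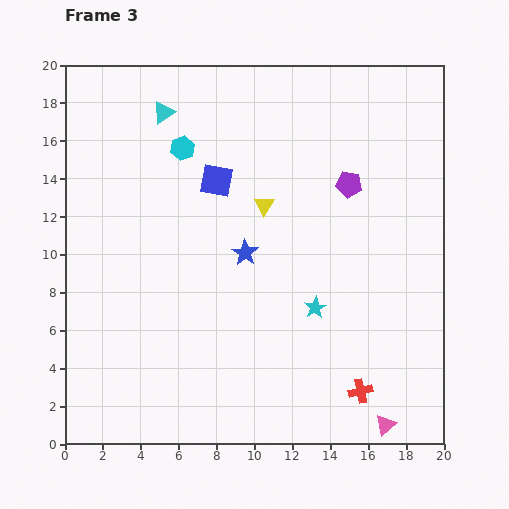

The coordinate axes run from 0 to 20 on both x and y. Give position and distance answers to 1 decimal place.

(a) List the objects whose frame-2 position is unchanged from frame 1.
the red cross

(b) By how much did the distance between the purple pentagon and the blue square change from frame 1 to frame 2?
+3.7

Distance in frame 1: 12.4. Distance in frame 2: 16.1.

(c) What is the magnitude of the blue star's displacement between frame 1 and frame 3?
2.1

The blue star moved from (11.4, 9.1) to (9.5, 10.1), a distance of √(1.9² + 1.0²) ≈ 2.1.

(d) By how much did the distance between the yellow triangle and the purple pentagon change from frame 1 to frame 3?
-1.1

Distance in frame 1: 5.7. Distance in frame 3: 4.6.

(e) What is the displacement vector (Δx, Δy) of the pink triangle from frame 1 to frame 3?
(11.2, -4.4)

The pink triangle was at (5.7, 5.4) in frame 1 and (16.9, 1.0) in frame 3.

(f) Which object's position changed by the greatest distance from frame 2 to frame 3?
the cyan star

(moved 7.8; next 6.6)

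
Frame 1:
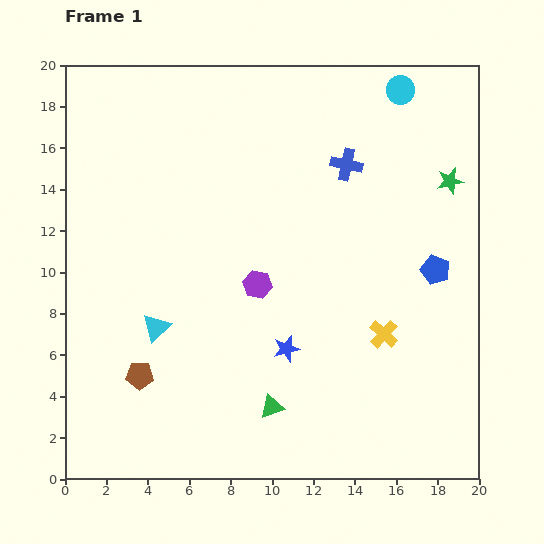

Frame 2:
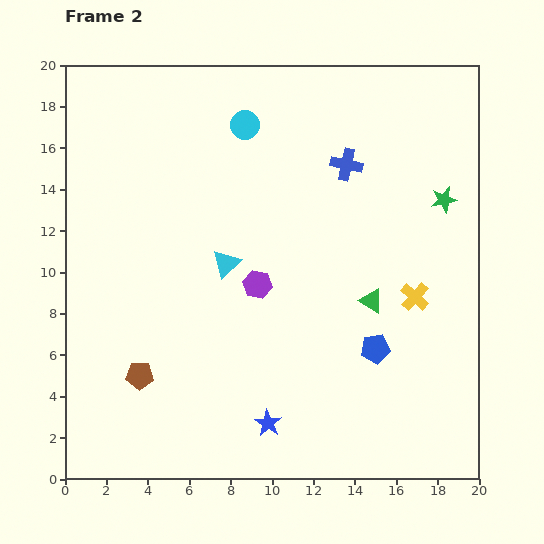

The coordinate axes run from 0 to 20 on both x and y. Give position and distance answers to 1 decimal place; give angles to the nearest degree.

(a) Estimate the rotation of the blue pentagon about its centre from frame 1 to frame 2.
30° counter-clockwise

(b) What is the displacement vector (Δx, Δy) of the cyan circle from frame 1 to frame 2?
(-7.5, -1.7)

The cyan circle was at (16.2, 18.8) in frame 1 and (8.7, 17.1) in frame 2.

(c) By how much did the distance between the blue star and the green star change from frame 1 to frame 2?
+2.4

Distance in frame 1: 11.3. Distance in frame 2: 13.7.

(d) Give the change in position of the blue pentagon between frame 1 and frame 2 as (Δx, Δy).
(-2.9, -3.8)

The blue pentagon was at (17.9, 10.1) in frame 1 and (15.0, 6.3) in frame 2.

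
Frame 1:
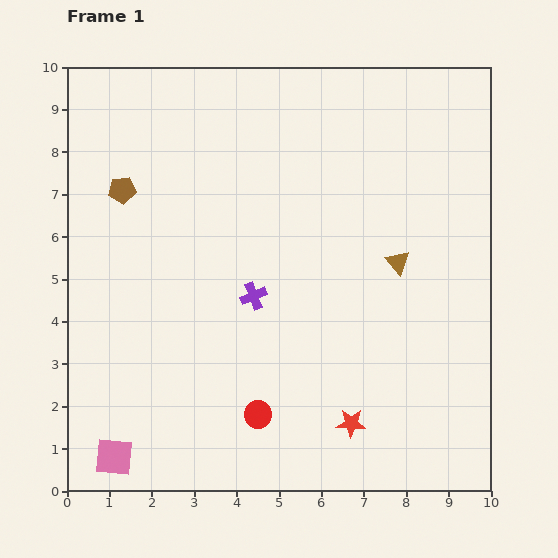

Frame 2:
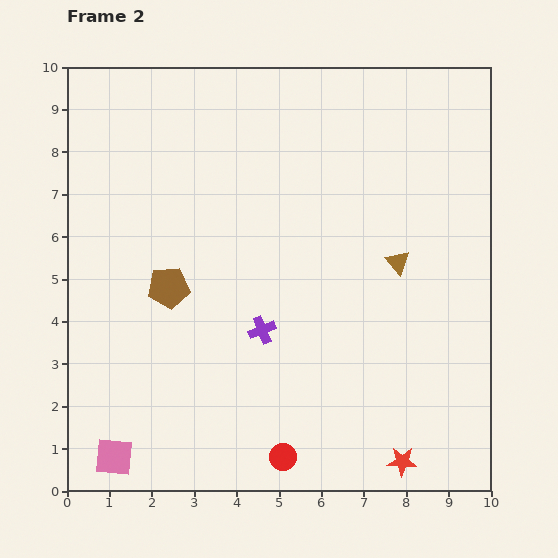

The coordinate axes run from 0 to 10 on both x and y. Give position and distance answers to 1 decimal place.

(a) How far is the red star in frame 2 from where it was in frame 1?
1.5

The red star moved from (6.7, 1.6) to (7.9, 0.7), a distance of √(1.2² + 0.9²) ≈ 1.5.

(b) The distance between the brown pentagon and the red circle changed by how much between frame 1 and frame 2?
-1.4

Distance in frame 1: 6.2. Distance in frame 2: 4.8.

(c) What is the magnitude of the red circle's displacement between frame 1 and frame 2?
1.2

The red circle moved from (4.5, 1.8) to (5.1, 0.8), a distance of √(0.6² + 1.0²) ≈ 1.2.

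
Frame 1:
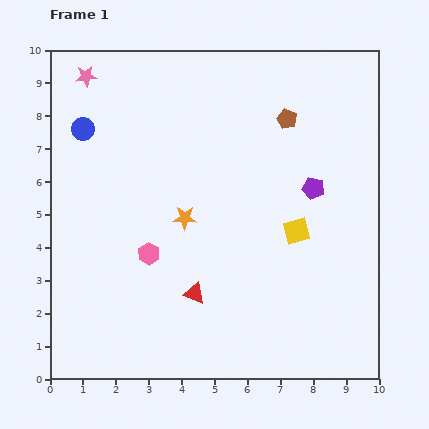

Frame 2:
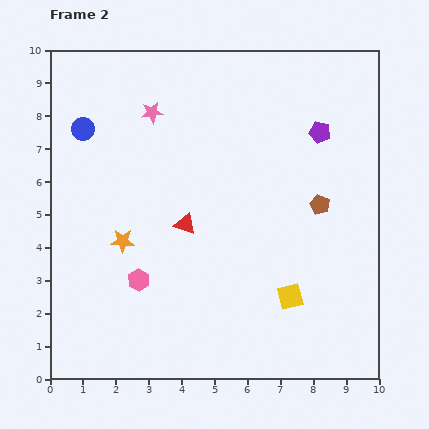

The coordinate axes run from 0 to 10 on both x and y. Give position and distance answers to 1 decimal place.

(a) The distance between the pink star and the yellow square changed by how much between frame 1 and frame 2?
-0.9

Distance in frame 1: 7.9. Distance in frame 2: 7.0.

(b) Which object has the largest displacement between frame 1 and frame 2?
the brown pentagon

(moved 2.8; next 2.3)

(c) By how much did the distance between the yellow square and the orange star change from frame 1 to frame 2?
+2.0

Distance in frame 1: 3.4. Distance in frame 2: 5.4.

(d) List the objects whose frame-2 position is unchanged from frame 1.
the blue circle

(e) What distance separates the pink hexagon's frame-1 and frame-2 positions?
0.9

The pink hexagon moved from (3.0, 3.8) to (2.7, 3.0), a distance of √(0.3² + 0.8²) ≈ 0.9.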